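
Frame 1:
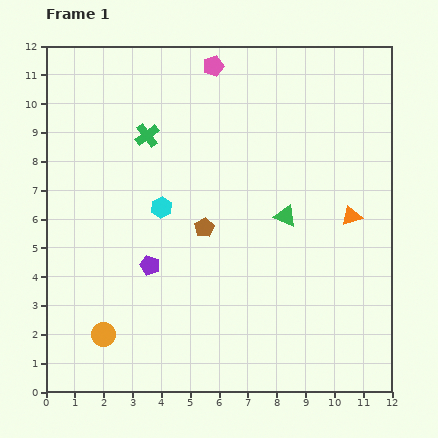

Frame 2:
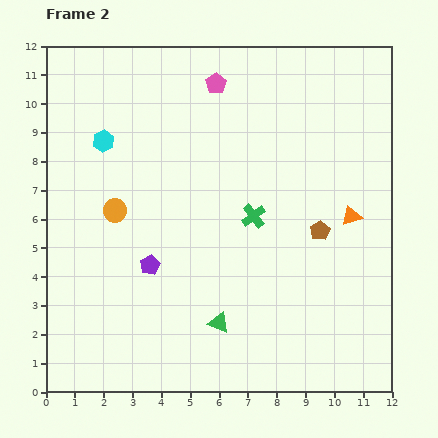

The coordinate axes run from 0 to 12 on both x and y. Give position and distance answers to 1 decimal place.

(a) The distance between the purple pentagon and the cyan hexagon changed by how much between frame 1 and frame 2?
+2.6

Distance in frame 1: 2.0. Distance in frame 2: 4.6.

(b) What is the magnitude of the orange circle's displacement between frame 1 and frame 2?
4.3

The orange circle moved from (2.0, 2.0) to (2.4, 6.3), a distance of √(0.4² + 4.3²) ≈ 4.3.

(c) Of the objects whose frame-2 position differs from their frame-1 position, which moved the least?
the pink pentagon

(moved 0.6)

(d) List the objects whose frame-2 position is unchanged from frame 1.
the purple pentagon, the orange triangle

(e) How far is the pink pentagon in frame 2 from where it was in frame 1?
0.6

The pink pentagon moved from (5.8, 11.3) to (5.9, 10.7), a distance of √(0.1² + 0.6²) ≈ 0.6.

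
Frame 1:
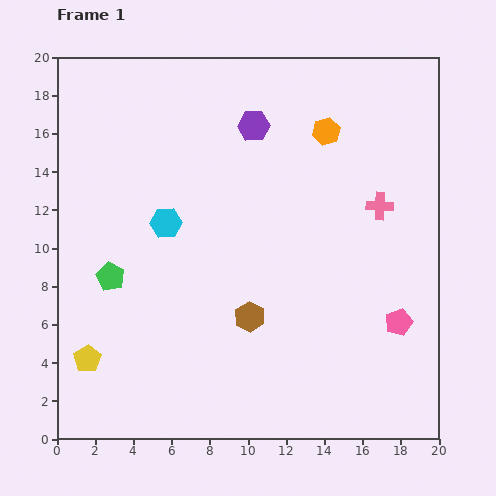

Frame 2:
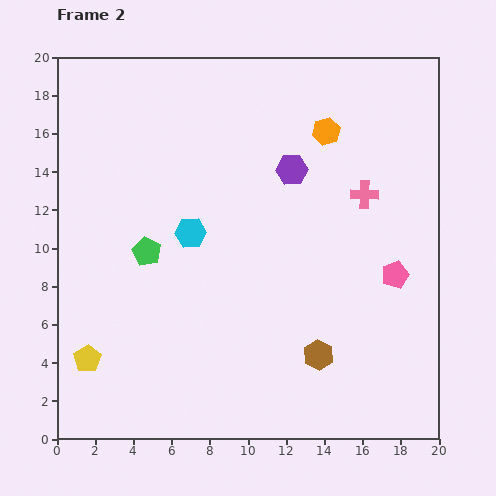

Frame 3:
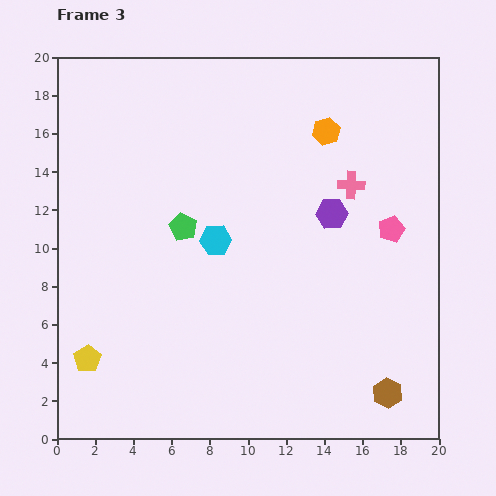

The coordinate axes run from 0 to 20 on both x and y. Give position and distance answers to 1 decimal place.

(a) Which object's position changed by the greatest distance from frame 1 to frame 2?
the brown hexagon

(moved 4.1; next 3.0)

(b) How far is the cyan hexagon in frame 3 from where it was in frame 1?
2.8

The cyan hexagon moved from (5.7, 11.3) to (8.3, 10.4), a distance of √(2.6² + 0.9²) ≈ 2.8.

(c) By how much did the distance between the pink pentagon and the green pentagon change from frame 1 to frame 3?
-4.4

Distance in frame 1: 15.3. Distance in frame 3: 10.9.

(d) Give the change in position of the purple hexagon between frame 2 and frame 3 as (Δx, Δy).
(2.1, -2.3)

The purple hexagon was at (12.3, 14.1) in frame 2 and (14.4, 11.8) in frame 3.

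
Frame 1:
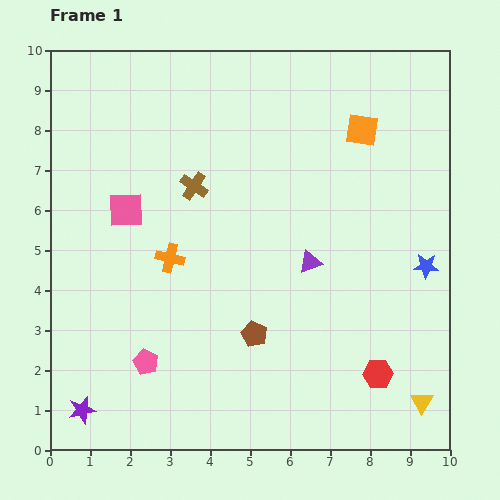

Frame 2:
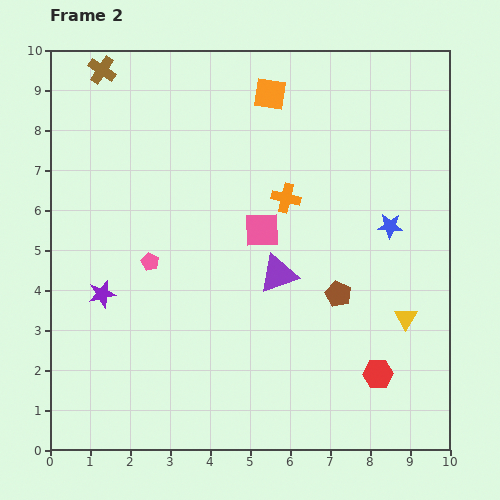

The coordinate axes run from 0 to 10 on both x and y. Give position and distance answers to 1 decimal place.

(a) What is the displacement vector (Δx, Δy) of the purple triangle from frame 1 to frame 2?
(-0.8, -0.3)

The purple triangle was at (6.5, 4.7) in frame 1 and (5.7, 4.4) in frame 2.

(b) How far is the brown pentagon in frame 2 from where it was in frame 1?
2.3

The brown pentagon moved from (5.1, 2.9) to (7.2, 3.9), a distance of √(2.1² + 1.0²) ≈ 2.3.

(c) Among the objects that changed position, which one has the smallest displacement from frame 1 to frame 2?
the purple triangle

(moved 0.9)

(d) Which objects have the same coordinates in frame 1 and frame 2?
the red hexagon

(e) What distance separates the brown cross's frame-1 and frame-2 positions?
3.7

The brown cross moved from (3.6, 6.6) to (1.3, 9.5), a distance of √(2.3² + 2.9²) ≈ 3.7.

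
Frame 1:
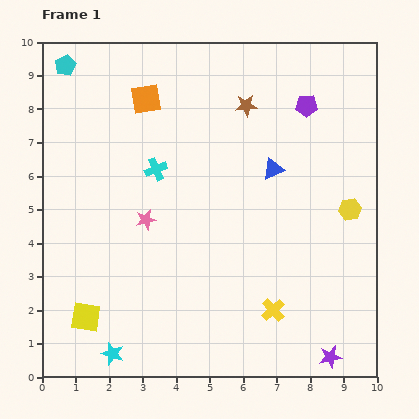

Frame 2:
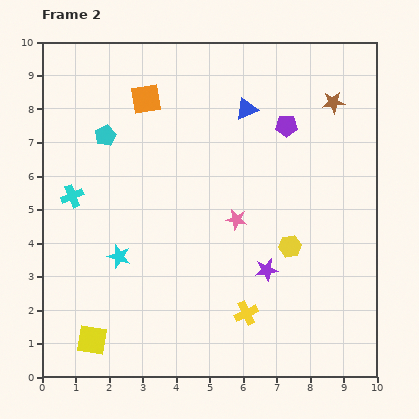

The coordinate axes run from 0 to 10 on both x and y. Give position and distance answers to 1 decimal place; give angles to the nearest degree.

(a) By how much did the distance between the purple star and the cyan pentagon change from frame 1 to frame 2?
-5.6

Distance in frame 1: 11.8. Distance in frame 2: 6.2.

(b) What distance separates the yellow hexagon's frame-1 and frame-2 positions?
2.1

The yellow hexagon moved from (9.2, 5.0) to (7.4, 3.9), a distance of √(1.8² + 1.1²) ≈ 2.1.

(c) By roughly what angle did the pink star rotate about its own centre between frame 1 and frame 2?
23° clockwise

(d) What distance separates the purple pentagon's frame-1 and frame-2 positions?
0.8

The purple pentagon moved from (7.9, 8.1) to (7.3, 7.5), a distance of √(0.6² + 0.6²) ≈ 0.8.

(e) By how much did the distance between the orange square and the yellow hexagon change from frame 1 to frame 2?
-0.7

Distance in frame 1: 6.9. Distance in frame 2: 6.2.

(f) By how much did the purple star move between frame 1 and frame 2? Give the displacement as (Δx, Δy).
(-1.9, 2.6)

The purple star was at (8.6, 0.6) in frame 1 and (6.7, 3.2) in frame 2.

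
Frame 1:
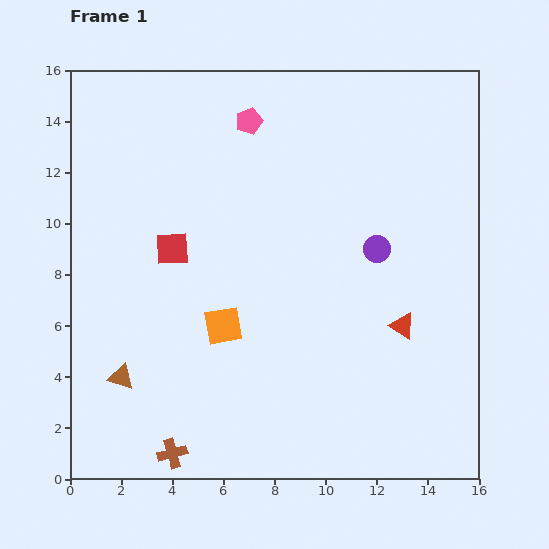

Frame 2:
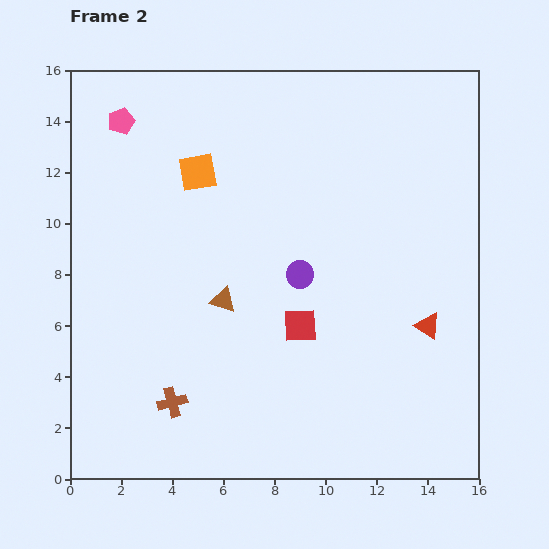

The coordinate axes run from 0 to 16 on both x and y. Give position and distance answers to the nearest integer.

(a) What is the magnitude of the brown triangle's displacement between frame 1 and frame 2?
5

The brown triangle moved from (2, 4) to (6, 7), a distance of √(4² + 3²) ≈ 5.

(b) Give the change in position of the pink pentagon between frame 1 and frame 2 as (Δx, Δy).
(-5, 0)

The pink pentagon was at (7, 14) in frame 1 and (2, 14) in frame 2.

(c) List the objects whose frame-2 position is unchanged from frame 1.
none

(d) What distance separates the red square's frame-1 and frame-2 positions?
6

The red square moved from (4, 9) to (9, 6), a distance of √(5² + 3²) ≈ 6.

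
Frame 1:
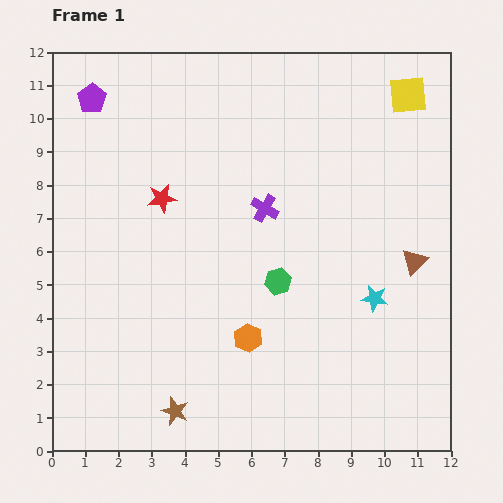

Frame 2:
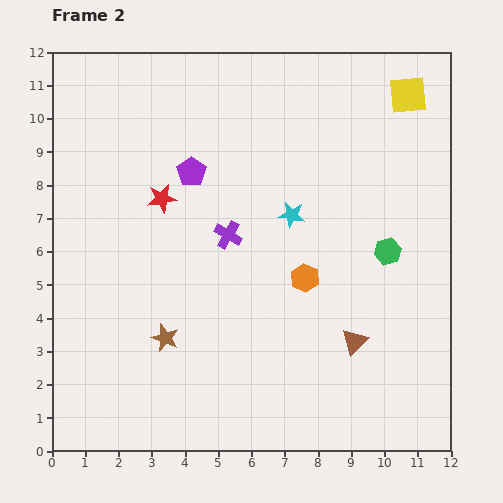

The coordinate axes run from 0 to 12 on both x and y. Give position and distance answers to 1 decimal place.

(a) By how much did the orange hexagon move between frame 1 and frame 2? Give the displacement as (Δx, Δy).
(1.7, 1.8)

The orange hexagon was at (5.9, 3.4) in frame 1 and (7.6, 5.2) in frame 2.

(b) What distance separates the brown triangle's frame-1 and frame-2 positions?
3.0

The brown triangle moved from (10.9, 5.7) to (9.1, 3.3), a distance of √(1.8² + 2.4²) ≈ 3.0.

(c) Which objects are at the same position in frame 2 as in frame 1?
the yellow square, the red star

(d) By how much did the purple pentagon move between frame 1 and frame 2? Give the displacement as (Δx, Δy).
(3.0, -2.2)

The purple pentagon was at (1.2, 10.6) in frame 1 and (4.2, 8.4) in frame 2.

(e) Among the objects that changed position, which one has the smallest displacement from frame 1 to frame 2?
the purple cross

(moved 1.4)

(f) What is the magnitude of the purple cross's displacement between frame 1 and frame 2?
1.4

The purple cross moved from (6.4, 7.3) to (5.3, 6.5), a distance of √(1.1² + 0.8²) ≈ 1.4.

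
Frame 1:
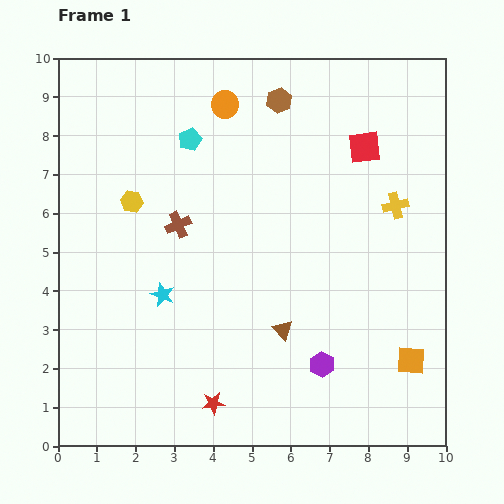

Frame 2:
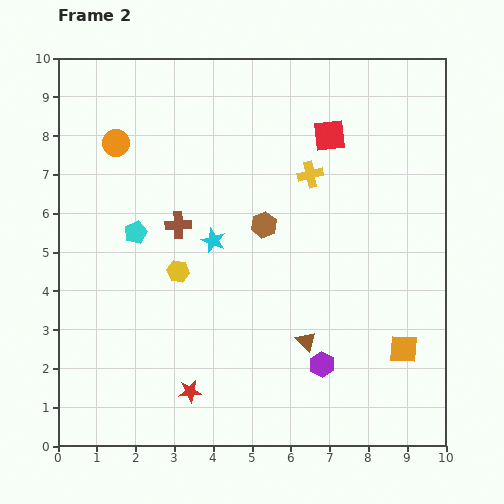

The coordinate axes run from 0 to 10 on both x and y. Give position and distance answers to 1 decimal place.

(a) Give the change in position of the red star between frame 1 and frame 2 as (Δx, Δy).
(-0.6, 0.3)

The red star was at (4.0, 1.1) in frame 1 and (3.4, 1.4) in frame 2.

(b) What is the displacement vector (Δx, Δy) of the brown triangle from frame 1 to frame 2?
(0.6, -0.3)

The brown triangle was at (5.8, 3.0) in frame 1 and (6.4, 2.7) in frame 2.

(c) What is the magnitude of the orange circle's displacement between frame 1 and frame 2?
3.0

The orange circle moved from (4.3, 8.8) to (1.5, 7.8), a distance of √(2.8² + 1.0²) ≈ 3.0.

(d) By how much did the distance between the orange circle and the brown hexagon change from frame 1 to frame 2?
+2.9

Distance in frame 1: 1.4. Distance in frame 2: 4.3.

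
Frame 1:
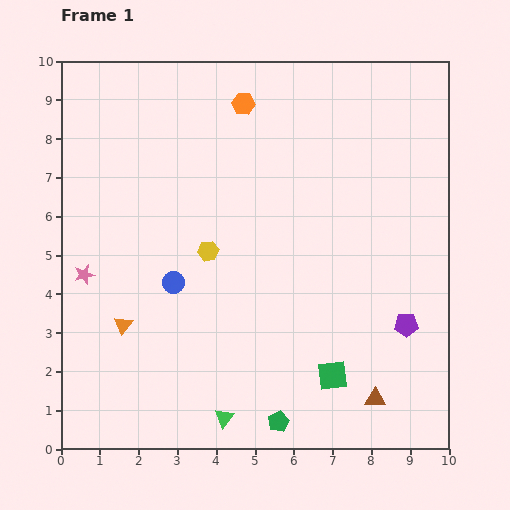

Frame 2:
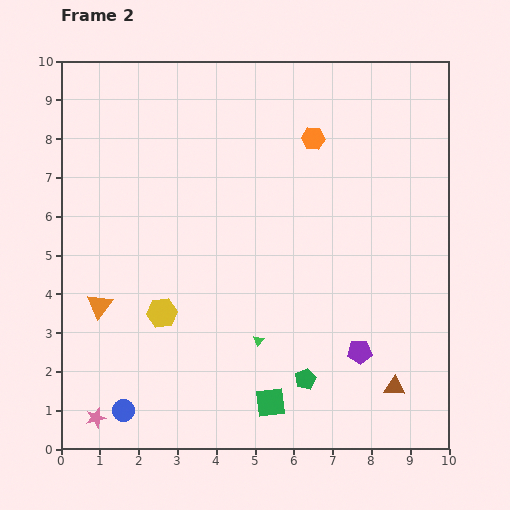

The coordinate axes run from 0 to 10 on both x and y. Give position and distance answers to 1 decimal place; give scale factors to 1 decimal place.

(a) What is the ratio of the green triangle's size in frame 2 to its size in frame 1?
0.6×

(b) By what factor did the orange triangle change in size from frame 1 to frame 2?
1.4×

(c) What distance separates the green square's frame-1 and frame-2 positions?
1.7

The green square moved from (7.0, 1.9) to (5.4, 1.2), a distance of √(1.6² + 0.7²) ≈ 1.7.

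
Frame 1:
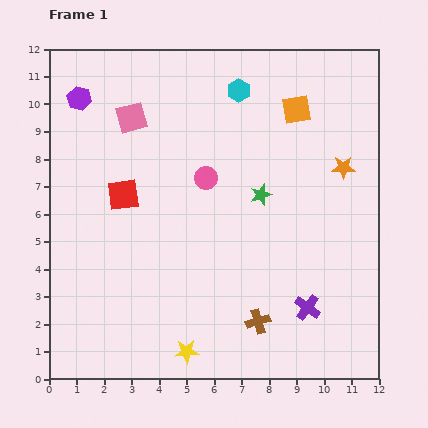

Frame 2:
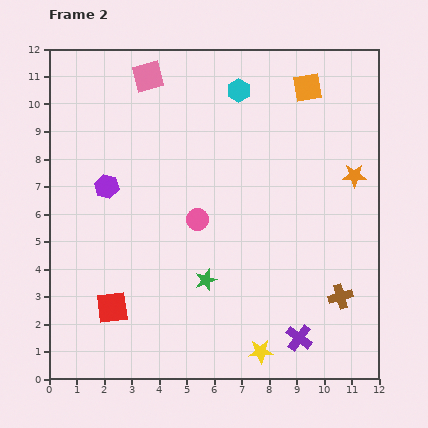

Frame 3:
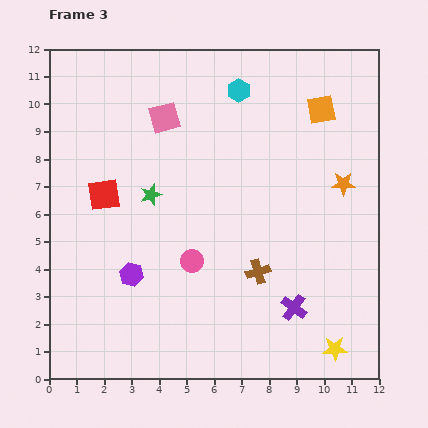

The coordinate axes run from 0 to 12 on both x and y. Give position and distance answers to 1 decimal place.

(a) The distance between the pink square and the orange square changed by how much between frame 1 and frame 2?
-0.2

Distance in frame 1: 6.0. Distance in frame 2: 5.8.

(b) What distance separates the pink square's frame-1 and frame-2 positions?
1.6

The pink square moved from (3.0, 9.5) to (3.6, 11.0), a distance of √(0.6² + 1.5²) ≈ 1.6.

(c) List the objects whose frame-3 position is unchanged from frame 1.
the cyan hexagon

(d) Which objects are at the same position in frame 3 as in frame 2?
the cyan hexagon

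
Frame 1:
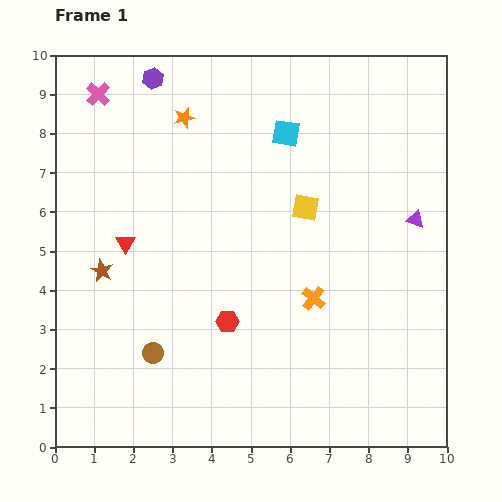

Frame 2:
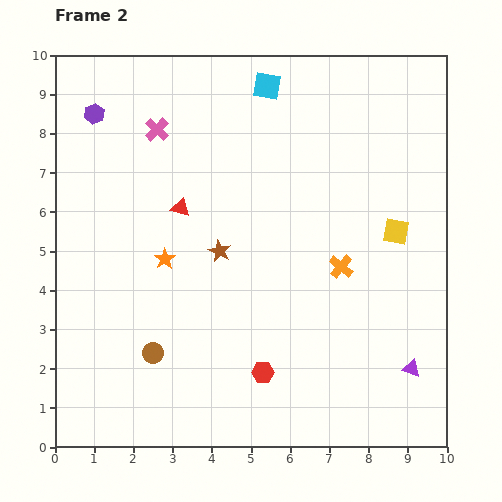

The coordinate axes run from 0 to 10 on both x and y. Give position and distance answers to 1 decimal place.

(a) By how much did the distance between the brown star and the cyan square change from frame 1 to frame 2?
-1.5

Distance in frame 1: 5.9. Distance in frame 2: 4.4.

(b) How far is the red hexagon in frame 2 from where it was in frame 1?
1.6

The red hexagon moved from (4.4, 3.2) to (5.3, 1.9), a distance of √(0.9² + 1.3²) ≈ 1.6.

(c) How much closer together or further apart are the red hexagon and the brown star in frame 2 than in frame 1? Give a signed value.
-0.2

Distance in frame 1: 3.5. Distance in frame 2: 3.3.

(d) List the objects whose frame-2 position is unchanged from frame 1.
the brown circle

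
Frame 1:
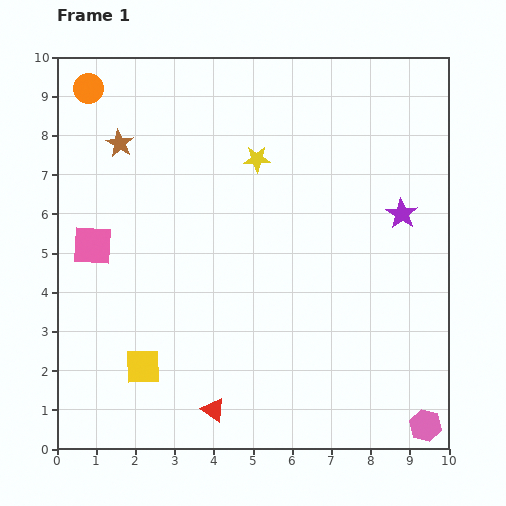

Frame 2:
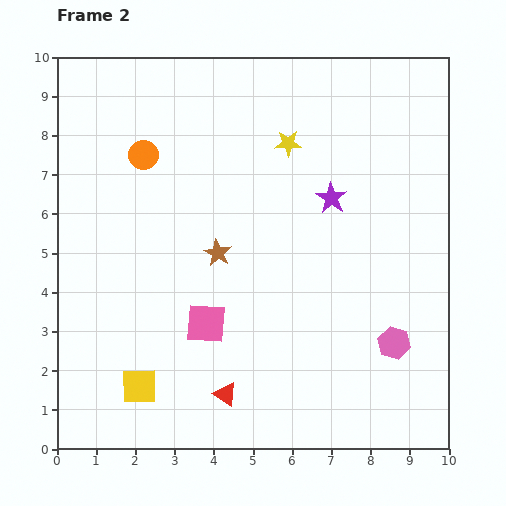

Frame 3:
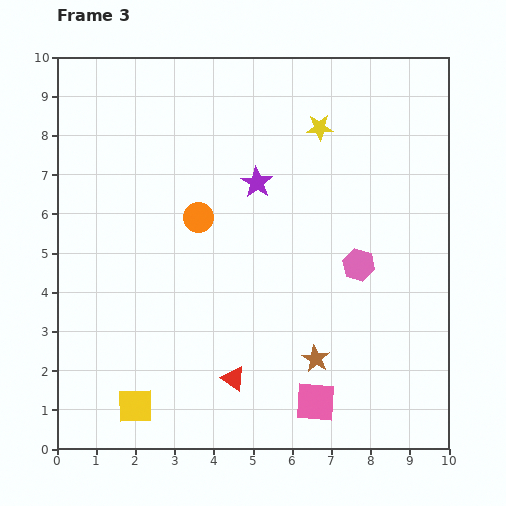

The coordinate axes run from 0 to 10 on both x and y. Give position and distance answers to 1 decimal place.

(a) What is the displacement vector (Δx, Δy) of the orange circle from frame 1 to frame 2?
(1.4, -1.7)

The orange circle was at (0.8, 9.2) in frame 1 and (2.2, 7.5) in frame 2.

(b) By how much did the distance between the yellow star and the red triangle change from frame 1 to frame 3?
+0.3

Distance in frame 1: 6.5. Distance in frame 3: 6.8.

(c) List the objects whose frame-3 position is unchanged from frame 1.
none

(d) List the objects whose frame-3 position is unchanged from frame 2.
none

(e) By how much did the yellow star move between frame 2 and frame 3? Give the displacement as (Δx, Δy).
(0.8, 0.4)

The yellow star was at (5.9, 7.8) in frame 2 and (6.7, 8.2) in frame 3.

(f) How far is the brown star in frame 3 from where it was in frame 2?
3.7

The brown star moved from (4.1, 5.0) to (6.6, 2.3), a distance of √(2.5² + 2.7²) ≈ 3.7.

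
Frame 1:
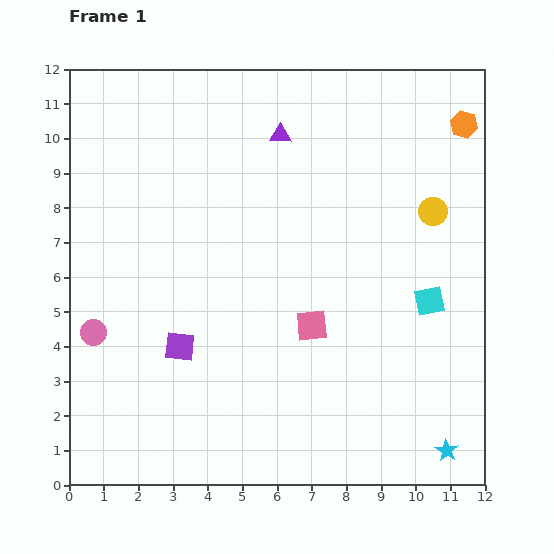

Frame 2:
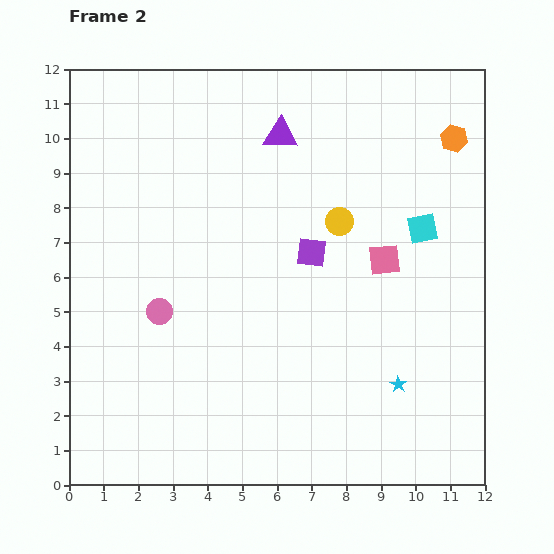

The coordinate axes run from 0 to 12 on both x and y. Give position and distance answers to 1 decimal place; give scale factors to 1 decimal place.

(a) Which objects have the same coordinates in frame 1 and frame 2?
the purple triangle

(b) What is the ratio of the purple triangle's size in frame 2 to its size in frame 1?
1.6×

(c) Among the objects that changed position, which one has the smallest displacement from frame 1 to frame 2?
the orange hexagon

(moved 0.5)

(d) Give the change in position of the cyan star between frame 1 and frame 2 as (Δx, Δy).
(-1.4, 1.9)

The cyan star was at (10.9, 1.0) in frame 1 and (9.5, 2.9) in frame 2.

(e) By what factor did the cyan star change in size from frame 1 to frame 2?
0.7×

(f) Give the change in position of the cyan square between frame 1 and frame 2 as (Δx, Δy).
(-0.2, 2.1)

The cyan square was at (10.4, 5.3) in frame 1 and (10.2, 7.4) in frame 2.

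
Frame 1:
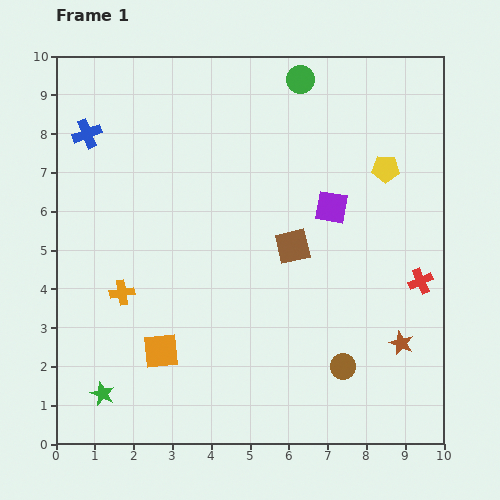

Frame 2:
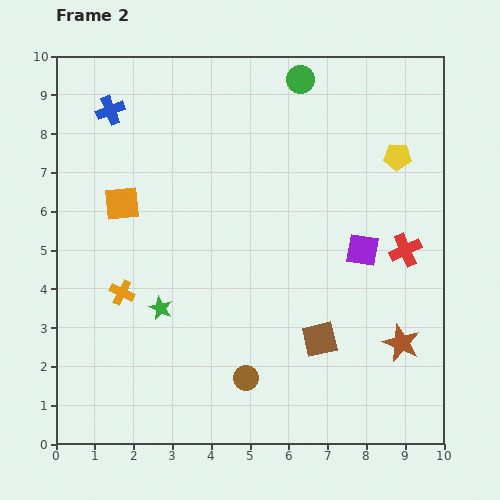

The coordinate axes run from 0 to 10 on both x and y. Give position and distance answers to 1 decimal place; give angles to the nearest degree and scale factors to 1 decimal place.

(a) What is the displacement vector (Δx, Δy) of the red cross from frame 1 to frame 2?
(-0.4, 0.8)

The red cross was at (9.4, 4.2) in frame 1 and (9.0, 5.0) in frame 2.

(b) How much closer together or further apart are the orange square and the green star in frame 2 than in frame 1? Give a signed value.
+1.0

Distance in frame 1: 1.9. Distance in frame 2: 2.9.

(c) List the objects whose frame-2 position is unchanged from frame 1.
the brown star, the green circle, the orange cross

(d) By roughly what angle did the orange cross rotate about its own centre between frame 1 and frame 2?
35° clockwise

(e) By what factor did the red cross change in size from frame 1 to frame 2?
1.3×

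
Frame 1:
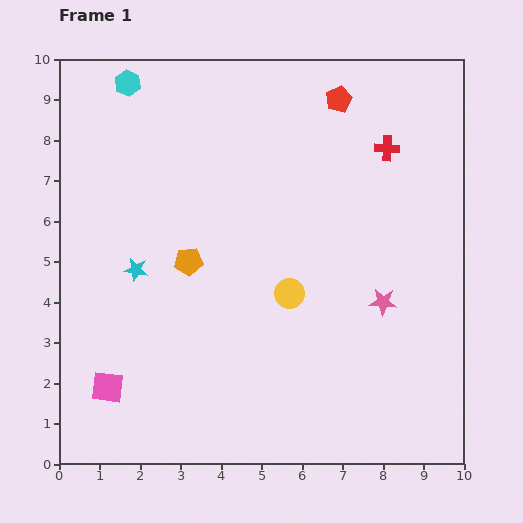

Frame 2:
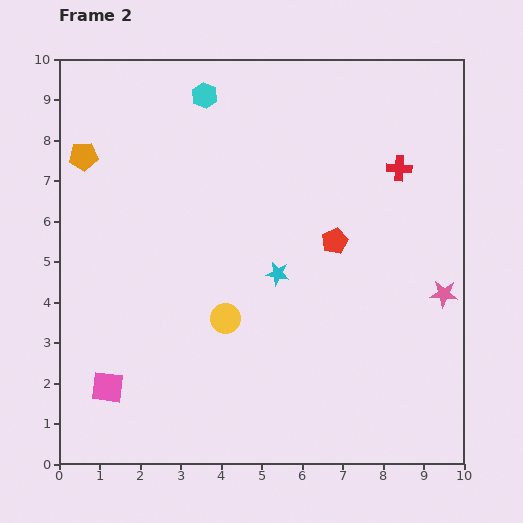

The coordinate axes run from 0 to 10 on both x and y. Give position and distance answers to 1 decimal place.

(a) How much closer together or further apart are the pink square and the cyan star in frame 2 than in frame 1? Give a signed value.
+2.0

Distance in frame 1: 3.0. Distance in frame 2: 5.0.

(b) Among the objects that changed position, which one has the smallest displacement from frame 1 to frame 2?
the red cross

(moved 0.6)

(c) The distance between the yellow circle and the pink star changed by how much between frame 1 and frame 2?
+3.1

Distance in frame 1: 2.3. Distance in frame 2: 5.4.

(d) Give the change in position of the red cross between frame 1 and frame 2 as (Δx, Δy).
(0.3, -0.5)

The red cross was at (8.1, 7.8) in frame 1 and (8.4, 7.3) in frame 2.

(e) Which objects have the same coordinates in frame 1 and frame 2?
the pink square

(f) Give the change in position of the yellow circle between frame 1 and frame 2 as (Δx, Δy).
(-1.6, -0.6)

The yellow circle was at (5.7, 4.2) in frame 1 and (4.1, 3.6) in frame 2.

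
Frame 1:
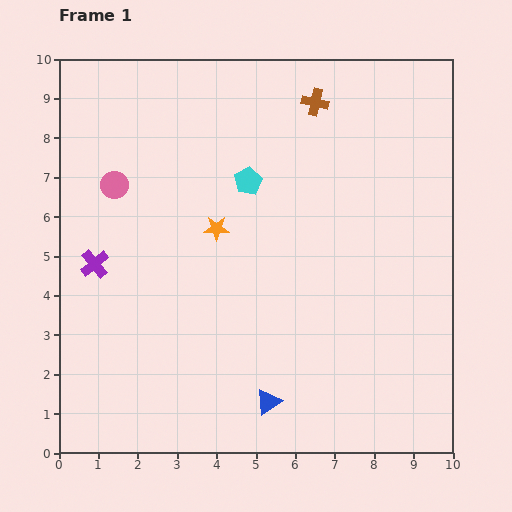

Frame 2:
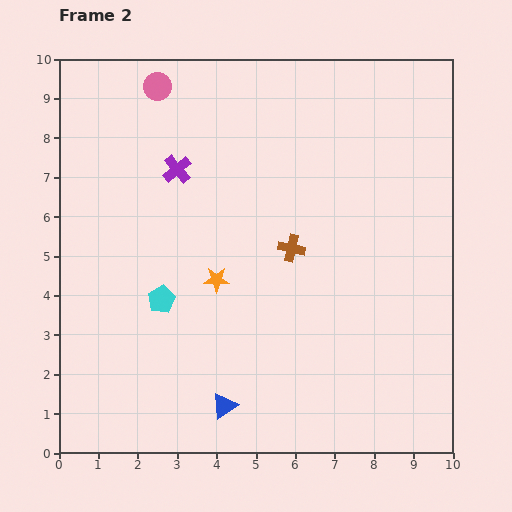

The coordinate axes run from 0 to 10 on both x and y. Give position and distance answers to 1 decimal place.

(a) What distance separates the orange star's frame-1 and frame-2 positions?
1.3

The orange star moved from (4.0, 5.7) to (4.0, 4.4), a distance of √(0.0² + 1.3²) ≈ 1.3.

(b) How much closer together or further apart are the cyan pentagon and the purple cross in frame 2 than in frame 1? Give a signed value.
-1.1

Distance in frame 1: 4.4. Distance in frame 2: 3.3.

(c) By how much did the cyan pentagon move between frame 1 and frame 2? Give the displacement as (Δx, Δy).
(-2.2, -3.0)

The cyan pentagon was at (4.8, 6.9) in frame 1 and (2.6, 3.9) in frame 2.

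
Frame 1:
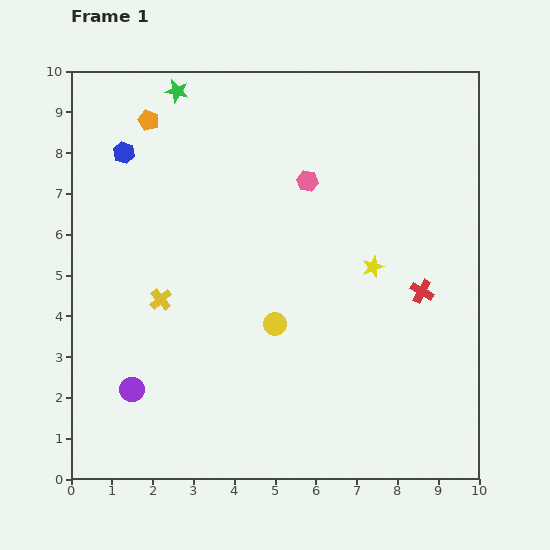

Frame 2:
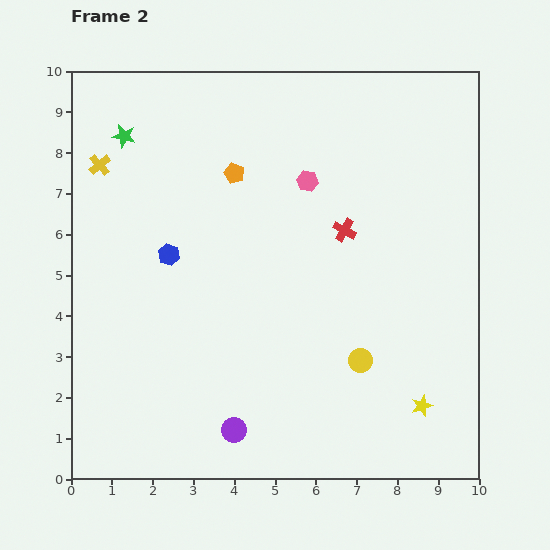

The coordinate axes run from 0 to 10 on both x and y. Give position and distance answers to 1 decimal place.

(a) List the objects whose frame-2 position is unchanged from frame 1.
the pink hexagon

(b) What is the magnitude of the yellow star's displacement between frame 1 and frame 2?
3.6

The yellow star moved from (7.4, 5.2) to (8.6, 1.8), a distance of √(1.2² + 3.4²) ≈ 3.6.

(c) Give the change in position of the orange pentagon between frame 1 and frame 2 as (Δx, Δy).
(2.1, -1.3)

The orange pentagon was at (1.9, 8.8) in frame 1 and (4.0, 7.5) in frame 2.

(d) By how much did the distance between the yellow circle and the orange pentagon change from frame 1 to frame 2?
-0.4

Distance in frame 1: 5.9. Distance in frame 2: 5.5.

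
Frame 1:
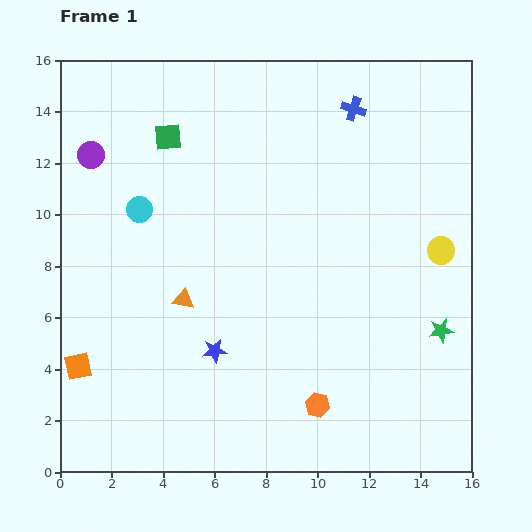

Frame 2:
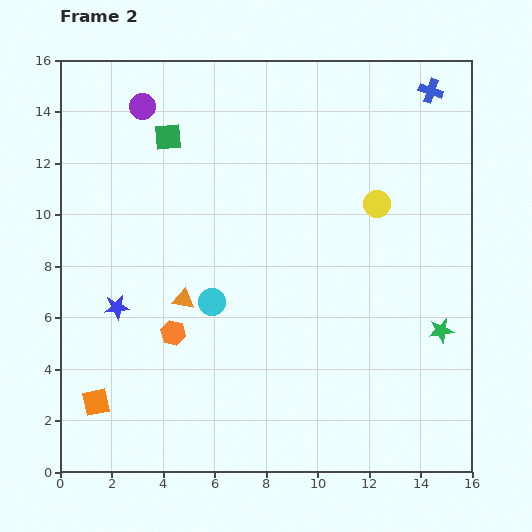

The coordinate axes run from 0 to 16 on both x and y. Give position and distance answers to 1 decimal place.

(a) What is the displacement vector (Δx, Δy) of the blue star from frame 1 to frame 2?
(-3.8, 1.7)

The blue star was at (6.0, 4.7) in frame 1 and (2.2, 6.4) in frame 2.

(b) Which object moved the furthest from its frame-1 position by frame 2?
the orange hexagon

(moved 6.3; next 4.6)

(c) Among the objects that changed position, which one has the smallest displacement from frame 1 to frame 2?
the orange square

(moved 1.6)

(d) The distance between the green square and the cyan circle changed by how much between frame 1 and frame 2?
+3.6

Distance in frame 1: 3.0. Distance in frame 2: 6.6.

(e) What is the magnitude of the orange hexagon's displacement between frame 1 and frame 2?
6.3

The orange hexagon moved from (10.0, 2.6) to (4.4, 5.4), a distance of √(5.6² + 2.8²) ≈ 6.3.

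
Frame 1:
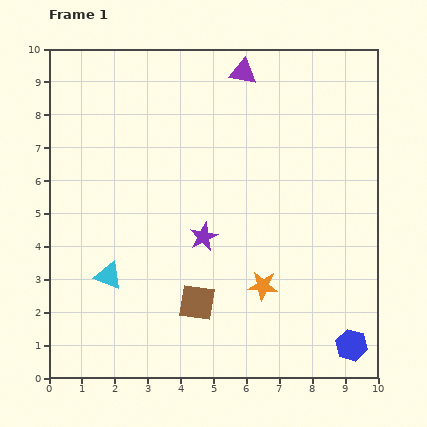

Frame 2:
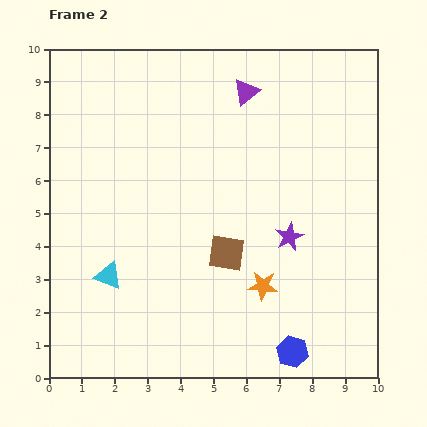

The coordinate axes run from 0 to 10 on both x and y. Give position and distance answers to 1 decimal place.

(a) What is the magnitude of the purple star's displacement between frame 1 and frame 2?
2.6

The purple star moved from (4.7, 4.3) to (7.3, 4.3), a distance of √(2.6² + 0.0²) ≈ 2.6.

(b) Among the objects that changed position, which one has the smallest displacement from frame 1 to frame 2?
the purple triangle

(moved 0.6)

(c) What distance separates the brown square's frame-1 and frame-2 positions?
1.7

The brown square moved from (4.5, 2.3) to (5.4, 3.8), a distance of √(0.9² + 1.5²) ≈ 1.7.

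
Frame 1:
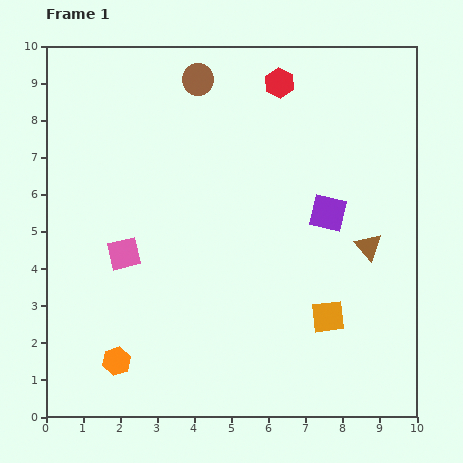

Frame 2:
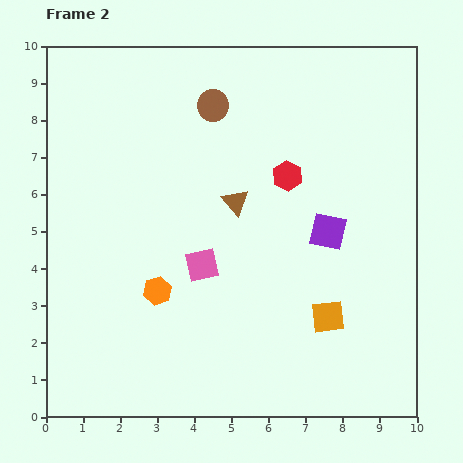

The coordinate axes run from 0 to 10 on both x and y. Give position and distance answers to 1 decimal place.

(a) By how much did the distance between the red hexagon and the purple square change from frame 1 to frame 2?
-1.8

Distance in frame 1: 3.7. Distance in frame 2: 1.9.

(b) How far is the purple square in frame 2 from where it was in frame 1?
0.5

The purple square moved from (7.6, 5.5) to (7.6, 5.0), a distance of √(0.0² + 0.5²) ≈ 0.5.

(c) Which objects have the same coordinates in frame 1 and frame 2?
the orange square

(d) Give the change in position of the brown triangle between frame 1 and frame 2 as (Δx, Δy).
(-3.6, 1.2)

The brown triangle was at (8.7, 4.6) in frame 1 and (5.1, 5.8) in frame 2.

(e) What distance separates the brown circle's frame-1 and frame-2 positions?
0.8

The brown circle moved from (4.1, 9.1) to (4.5, 8.4), a distance of √(0.4² + 0.7²) ≈ 0.8.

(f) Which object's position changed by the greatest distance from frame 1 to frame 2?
the brown triangle

(moved 3.8; next 2.5)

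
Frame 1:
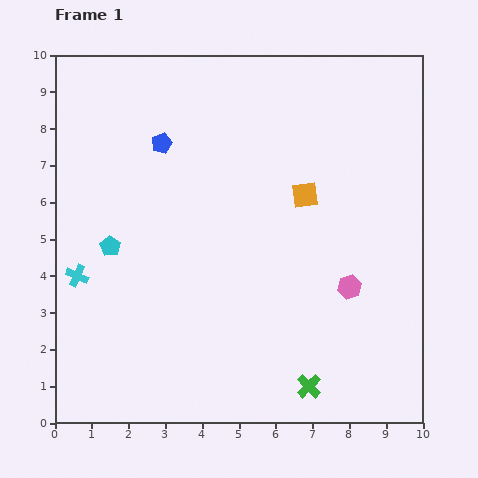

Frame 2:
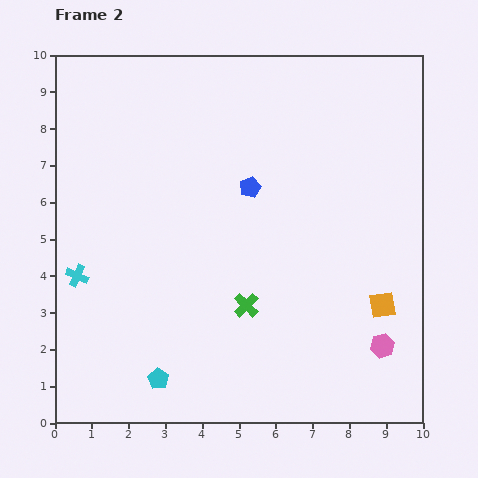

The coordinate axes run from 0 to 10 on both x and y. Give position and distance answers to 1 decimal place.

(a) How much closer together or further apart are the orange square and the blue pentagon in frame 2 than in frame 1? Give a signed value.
+0.7

Distance in frame 1: 4.1. Distance in frame 2: 4.8.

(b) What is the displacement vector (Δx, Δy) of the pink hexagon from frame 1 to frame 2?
(0.9, -1.6)

The pink hexagon was at (8.0, 3.7) in frame 1 and (8.9, 2.1) in frame 2.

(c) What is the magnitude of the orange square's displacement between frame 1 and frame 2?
3.7

The orange square moved from (6.8, 6.2) to (8.9, 3.2), a distance of √(2.1² + 3.0²) ≈ 3.7.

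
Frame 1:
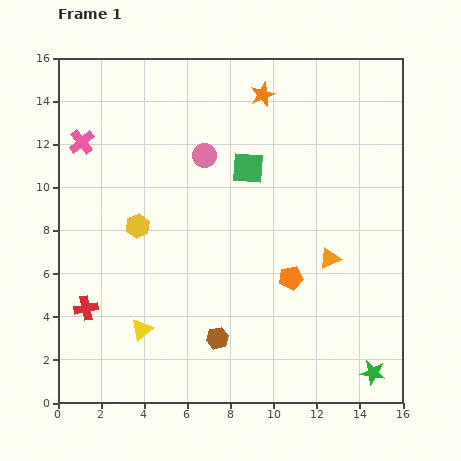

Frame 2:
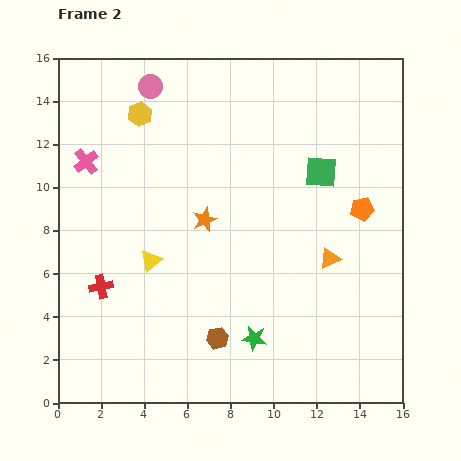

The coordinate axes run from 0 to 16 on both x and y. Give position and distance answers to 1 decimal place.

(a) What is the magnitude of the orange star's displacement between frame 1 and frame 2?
6.4

The orange star moved from (9.5, 14.3) to (6.8, 8.5), a distance of √(2.7² + 5.8²) ≈ 6.4.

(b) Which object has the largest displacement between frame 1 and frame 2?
the orange star

(moved 6.4; next 5.7)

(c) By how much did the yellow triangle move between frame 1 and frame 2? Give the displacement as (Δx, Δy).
(0.4, 3.2)

The yellow triangle was at (3.9, 3.4) in frame 1 and (4.3, 6.6) in frame 2.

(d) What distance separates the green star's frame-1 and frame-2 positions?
5.7

The green star moved from (14.6, 1.4) to (9.1, 3.0), a distance of √(5.5² + 1.6²) ≈ 5.7.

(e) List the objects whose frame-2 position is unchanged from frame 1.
the orange triangle, the brown hexagon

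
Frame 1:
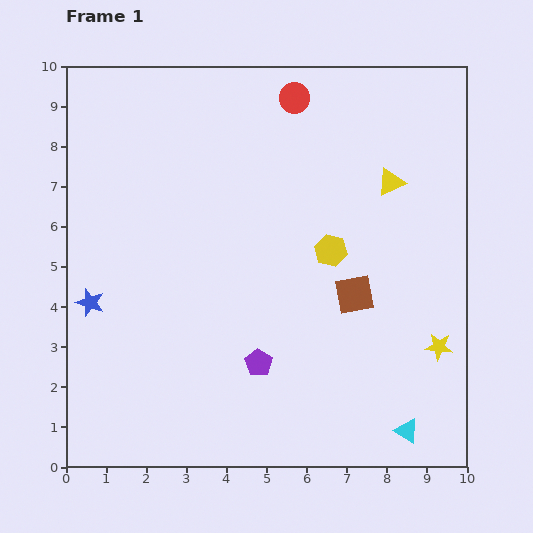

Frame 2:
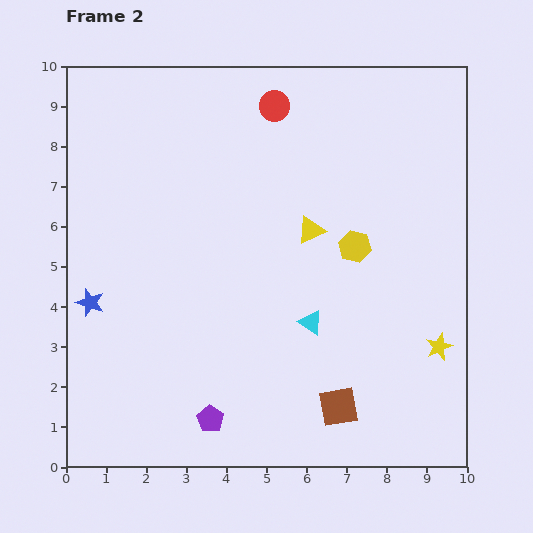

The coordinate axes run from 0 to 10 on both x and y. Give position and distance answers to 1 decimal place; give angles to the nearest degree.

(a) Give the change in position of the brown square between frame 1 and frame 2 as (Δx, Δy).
(-0.4, -2.8)

The brown square was at (7.2, 4.3) in frame 1 and (6.8, 1.5) in frame 2.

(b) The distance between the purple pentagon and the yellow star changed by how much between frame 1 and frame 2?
+1.5

Distance in frame 1: 4.5. Distance in frame 2: 6.0.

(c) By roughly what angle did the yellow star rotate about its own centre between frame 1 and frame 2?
29° counter-clockwise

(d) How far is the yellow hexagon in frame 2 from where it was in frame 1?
0.6

The yellow hexagon moved from (6.6, 5.4) to (7.2, 5.5), a distance of √(0.6² + 0.1²) ≈ 0.6.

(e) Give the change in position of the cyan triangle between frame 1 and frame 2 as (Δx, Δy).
(-2.4, 2.7)

The cyan triangle was at (8.5, 0.9) in frame 1 and (6.1, 3.6) in frame 2.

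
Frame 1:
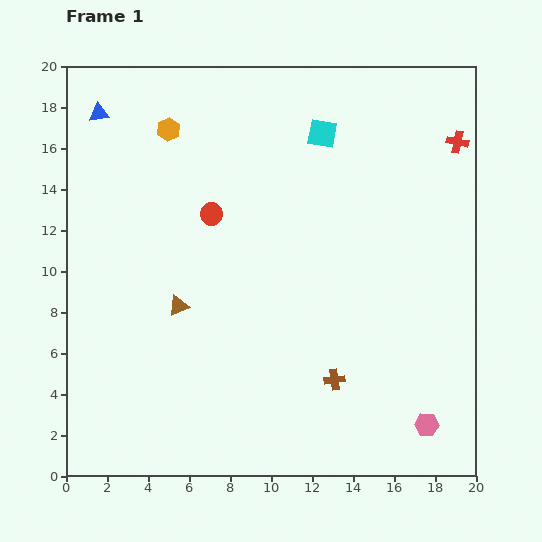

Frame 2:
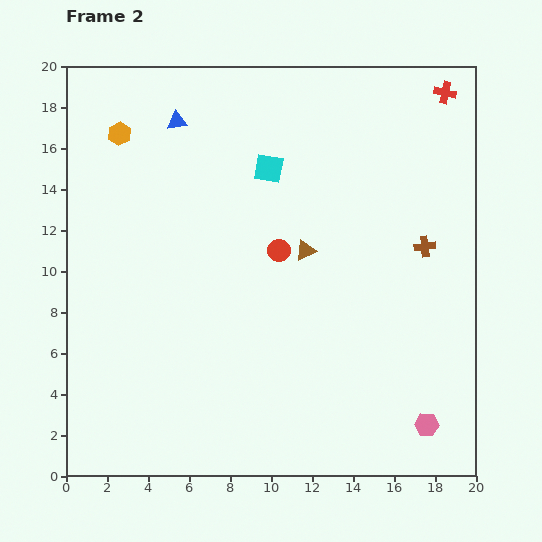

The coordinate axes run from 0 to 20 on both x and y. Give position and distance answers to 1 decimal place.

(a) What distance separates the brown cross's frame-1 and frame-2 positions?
7.8

The brown cross moved from (13.1, 4.7) to (17.5, 11.2), a distance of √(4.4² + 6.5²) ≈ 7.8.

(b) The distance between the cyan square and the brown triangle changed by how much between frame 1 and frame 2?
-6.5

Distance in frame 1: 10.9. Distance in frame 2: 4.4.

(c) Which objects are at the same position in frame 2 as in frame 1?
the pink hexagon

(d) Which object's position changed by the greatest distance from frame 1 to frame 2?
the brown cross

(moved 7.8; next 6.8)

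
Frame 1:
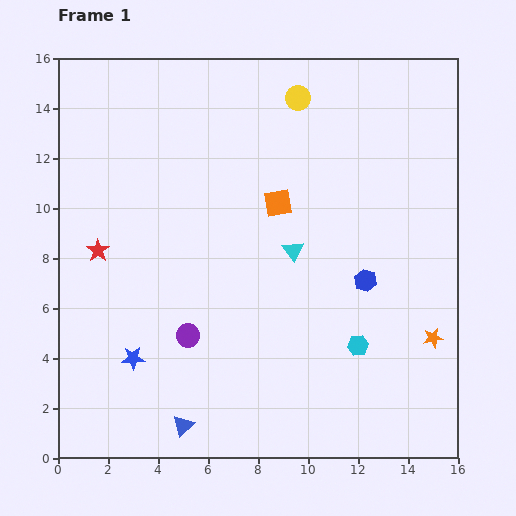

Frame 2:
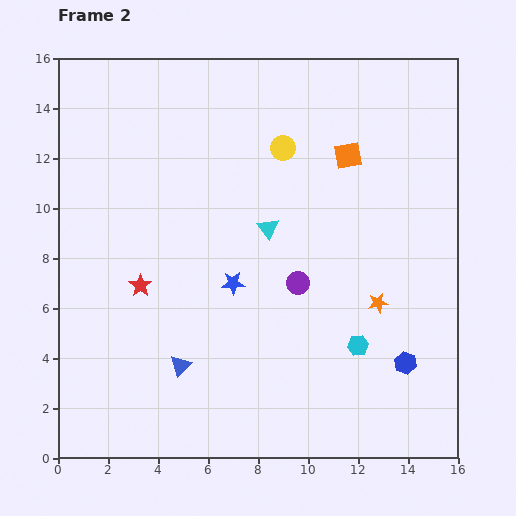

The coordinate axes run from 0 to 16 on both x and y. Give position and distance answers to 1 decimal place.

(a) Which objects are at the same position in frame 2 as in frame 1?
the cyan hexagon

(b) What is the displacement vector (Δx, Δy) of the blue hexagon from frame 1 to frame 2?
(1.6, -3.3)

The blue hexagon was at (12.3, 7.1) in frame 1 and (13.9, 3.8) in frame 2.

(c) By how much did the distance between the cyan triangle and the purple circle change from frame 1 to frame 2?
-2.9

Distance in frame 1: 5.4. Distance in frame 2: 2.5.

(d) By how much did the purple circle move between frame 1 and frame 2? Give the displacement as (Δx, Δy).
(4.4, 2.1)

The purple circle was at (5.2, 4.9) in frame 1 and (9.6, 7.0) in frame 2.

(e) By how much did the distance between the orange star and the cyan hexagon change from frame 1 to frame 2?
-1.1

Distance in frame 1: 3.0. Distance in frame 2: 1.9.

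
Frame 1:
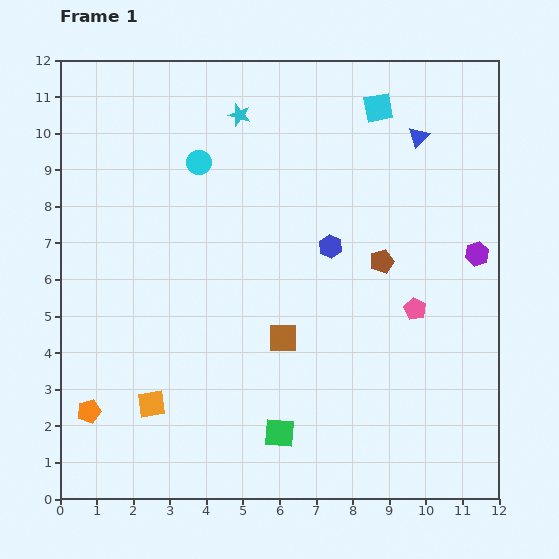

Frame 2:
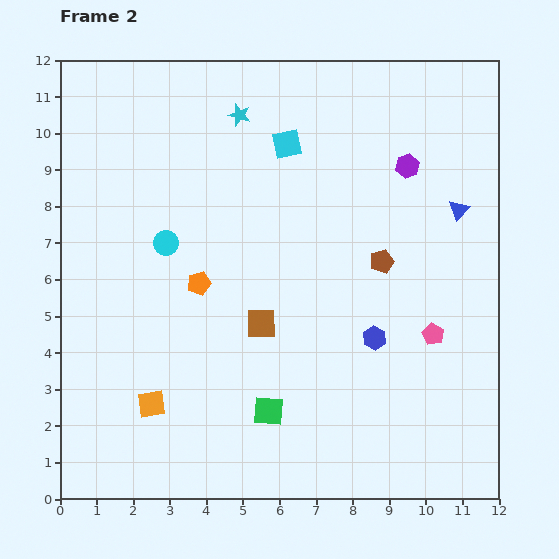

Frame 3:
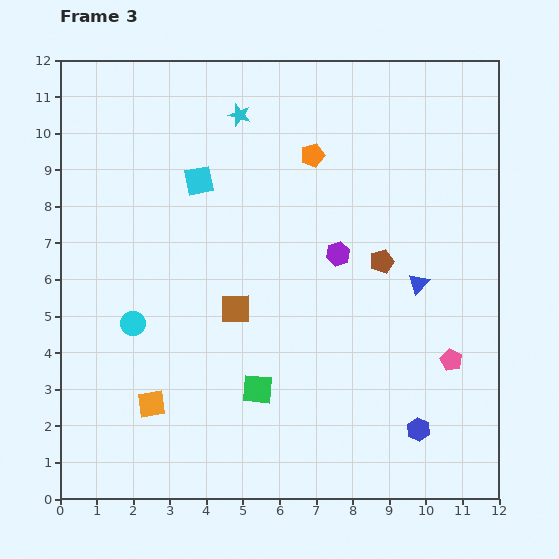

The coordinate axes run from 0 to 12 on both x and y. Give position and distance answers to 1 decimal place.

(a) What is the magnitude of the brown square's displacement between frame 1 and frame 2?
0.7

The brown square moved from (6.1, 4.4) to (5.5, 4.8), a distance of √(0.6² + 0.4²) ≈ 0.7.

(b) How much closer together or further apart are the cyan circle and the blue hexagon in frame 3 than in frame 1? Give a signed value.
+4.0

Distance in frame 1: 4.3. Distance in frame 3: 8.3.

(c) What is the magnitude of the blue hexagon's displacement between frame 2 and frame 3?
2.8

The blue hexagon moved from (8.6, 4.4) to (9.8, 1.9), a distance of √(1.2² + 2.5²) ≈ 2.8.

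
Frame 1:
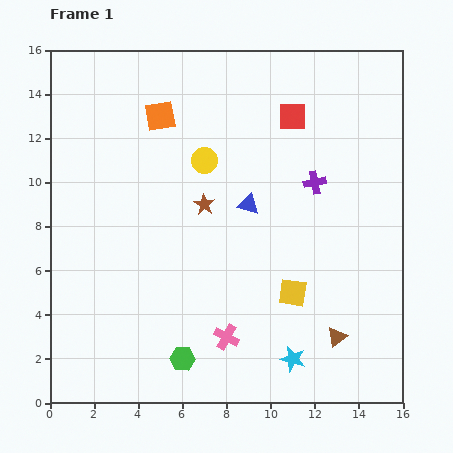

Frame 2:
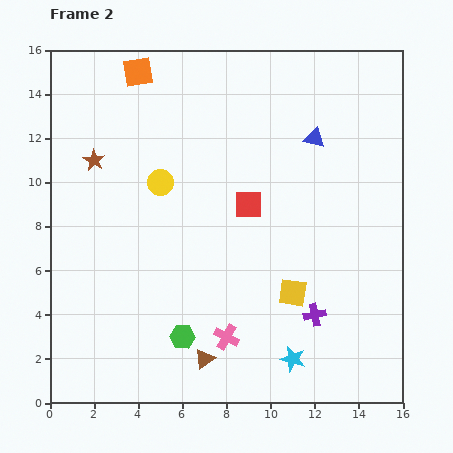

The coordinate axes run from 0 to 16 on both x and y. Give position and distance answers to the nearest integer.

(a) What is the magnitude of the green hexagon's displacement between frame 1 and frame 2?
1

The green hexagon moved from (6, 2) to (6, 3), a distance of √(0² + 1²) ≈ 1.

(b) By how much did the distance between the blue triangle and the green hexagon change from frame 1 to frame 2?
+3

Distance in frame 1: 8. Distance in frame 2: 11.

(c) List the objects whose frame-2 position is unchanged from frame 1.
the cyan star, the pink cross, the yellow square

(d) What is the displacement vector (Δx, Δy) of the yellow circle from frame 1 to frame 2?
(-2, -1)

The yellow circle was at (7, 11) in frame 1 and (5, 10) in frame 2.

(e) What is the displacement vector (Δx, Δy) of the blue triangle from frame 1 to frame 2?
(3, 3)

The blue triangle was at (9, 9) in frame 1 and (12, 12) in frame 2.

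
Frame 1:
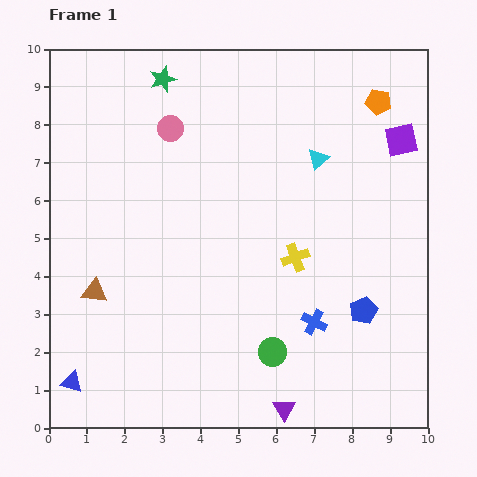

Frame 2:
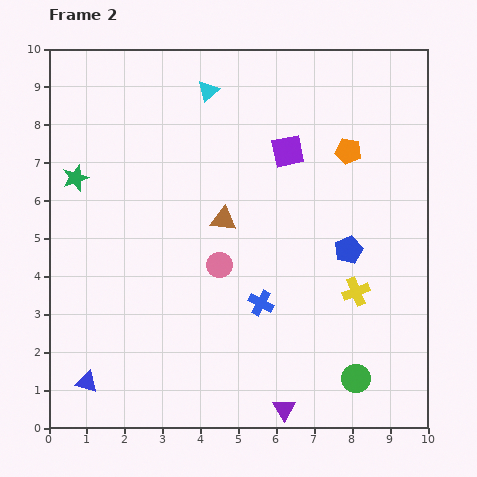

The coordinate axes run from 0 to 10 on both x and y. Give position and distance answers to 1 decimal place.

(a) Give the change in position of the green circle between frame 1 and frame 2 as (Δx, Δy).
(2.2, -0.7)

The green circle was at (5.9, 2.0) in frame 1 and (8.1, 1.3) in frame 2.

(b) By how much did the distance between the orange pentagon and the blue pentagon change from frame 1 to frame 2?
-2.9

Distance in frame 1: 5.5. Distance in frame 2: 2.6.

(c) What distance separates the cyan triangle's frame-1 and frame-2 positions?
3.4

The cyan triangle moved from (7.1, 7.1) to (4.2, 8.9), a distance of √(2.9² + 1.8²) ≈ 3.4.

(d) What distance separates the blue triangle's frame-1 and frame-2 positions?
0.4

The blue triangle moved from (0.6, 1.2) to (1.0, 1.2), a distance of √(0.4² + 0.0²) ≈ 0.4.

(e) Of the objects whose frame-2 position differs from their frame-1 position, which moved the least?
the blue triangle

(moved 0.4)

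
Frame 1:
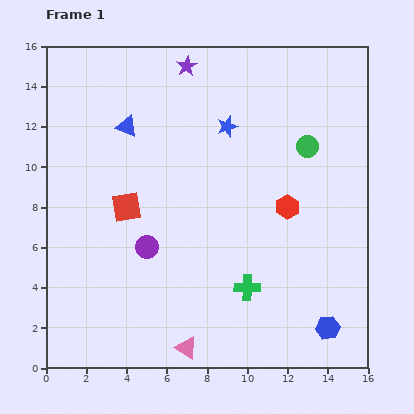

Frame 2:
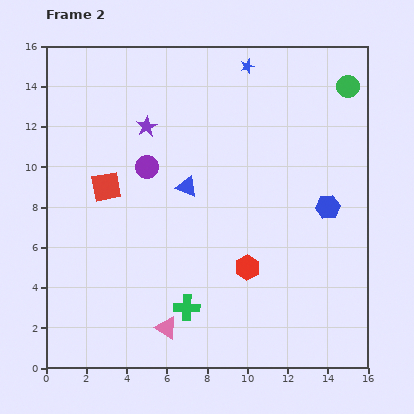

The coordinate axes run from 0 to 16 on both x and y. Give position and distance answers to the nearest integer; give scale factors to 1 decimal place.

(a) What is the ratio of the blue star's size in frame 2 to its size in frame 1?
0.7×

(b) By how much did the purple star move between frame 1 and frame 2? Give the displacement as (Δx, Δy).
(-2, -3)

The purple star was at (7, 15) in frame 1 and (5, 12) in frame 2.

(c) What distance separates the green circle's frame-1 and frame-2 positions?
4

The green circle moved from (13, 11) to (15, 14), a distance of √(2² + 3²) ≈ 4.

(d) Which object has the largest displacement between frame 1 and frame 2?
the blue hexagon

(moved 6; next 4)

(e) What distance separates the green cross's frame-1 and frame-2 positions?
3

The green cross moved from (10, 4) to (7, 3), a distance of √(3² + 1²) ≈ 3.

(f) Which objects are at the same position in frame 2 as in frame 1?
none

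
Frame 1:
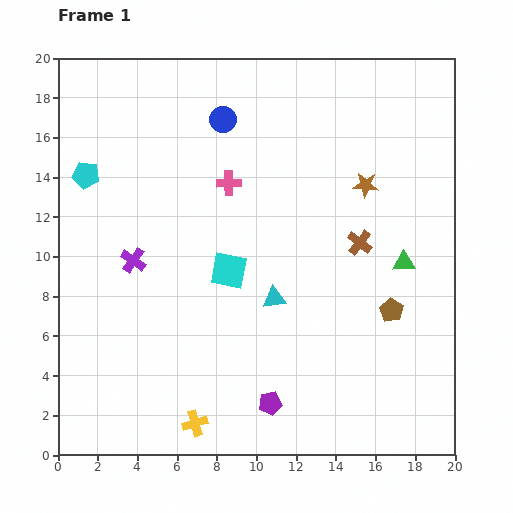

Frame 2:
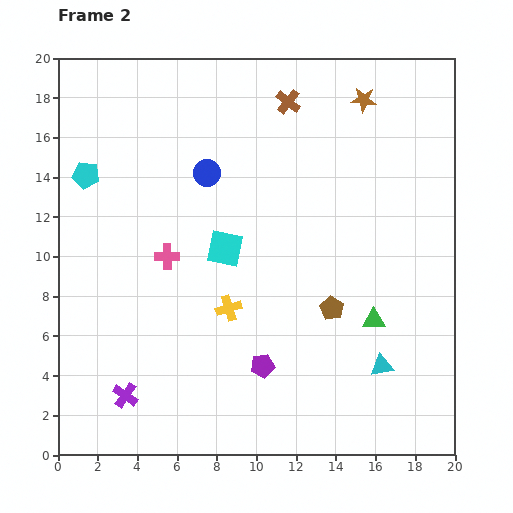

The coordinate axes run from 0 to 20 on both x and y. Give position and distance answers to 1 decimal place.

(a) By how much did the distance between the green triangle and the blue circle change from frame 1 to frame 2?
-0.4

Distance in frame 1: 11.6. Distance in frame 2: 11.2.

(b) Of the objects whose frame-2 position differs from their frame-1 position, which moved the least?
the cyan square

(moved 1.1)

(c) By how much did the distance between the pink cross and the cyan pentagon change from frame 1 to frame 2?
-1.4

Distance in frame 1: 7.2. Distance in frame 2: 5.8.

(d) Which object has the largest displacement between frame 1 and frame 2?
the brown cross

(moved 8.0; next 6.8)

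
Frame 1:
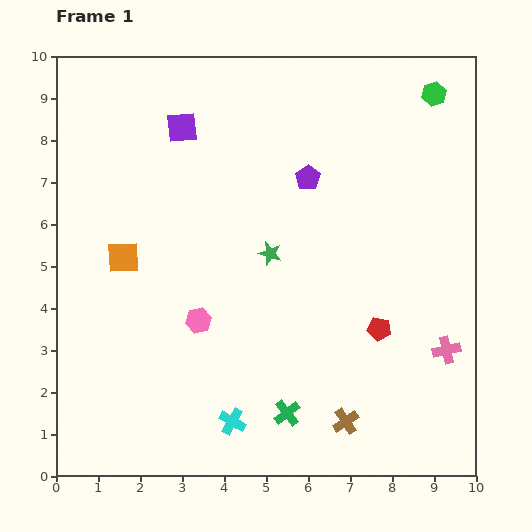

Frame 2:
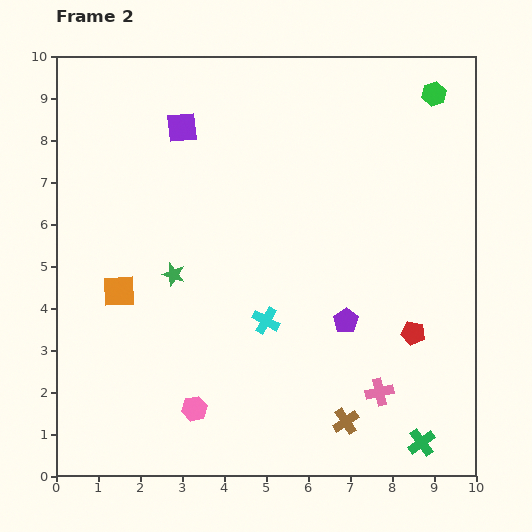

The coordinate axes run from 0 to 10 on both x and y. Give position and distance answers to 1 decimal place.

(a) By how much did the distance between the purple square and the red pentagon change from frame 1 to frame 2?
+0.7

Distance in frame 1: 6.7. Distance in frame 2: 7.4.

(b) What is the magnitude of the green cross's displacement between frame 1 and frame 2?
3.3

The green cross moved from (5.5, 1.5) to (8.7, 0.8), a distance of √(3.2² + 0.7²) ≈ 3.3.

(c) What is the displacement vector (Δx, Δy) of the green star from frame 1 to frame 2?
(-2.3, -0.5)

The green star was at (5.1, 5.3) in frame 1 and (2.8, 4.8) in frame 2.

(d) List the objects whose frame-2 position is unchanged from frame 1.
the brown cross, the purple square, the green hexagon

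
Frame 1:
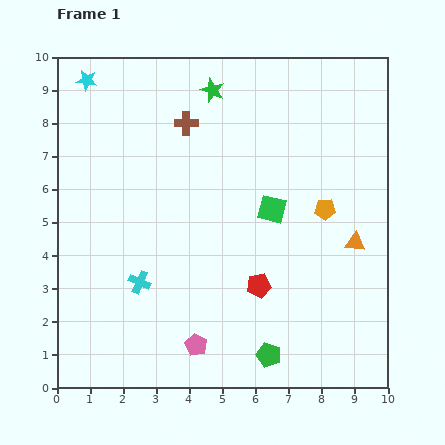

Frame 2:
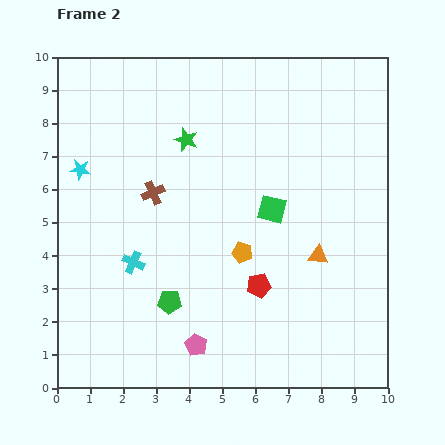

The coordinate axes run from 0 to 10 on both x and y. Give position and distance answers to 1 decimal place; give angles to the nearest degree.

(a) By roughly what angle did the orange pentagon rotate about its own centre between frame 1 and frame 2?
17° clockwise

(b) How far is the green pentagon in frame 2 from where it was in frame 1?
3.4

The green pentagon moved from (6.4, 1.0) to (3.4, 2.6), a distance of √(3.0² + 1.6²) ≈ 3.4.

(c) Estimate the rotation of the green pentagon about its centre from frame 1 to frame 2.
15° counter-clockwise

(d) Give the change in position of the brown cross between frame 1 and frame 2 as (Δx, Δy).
(-1.0, -2.1)

The brown cross was at (3.9, 8.0) in frame 1 and (2.9, 5.9) in frame 2.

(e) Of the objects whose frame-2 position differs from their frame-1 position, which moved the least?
the cyan cross

(moved 0.6)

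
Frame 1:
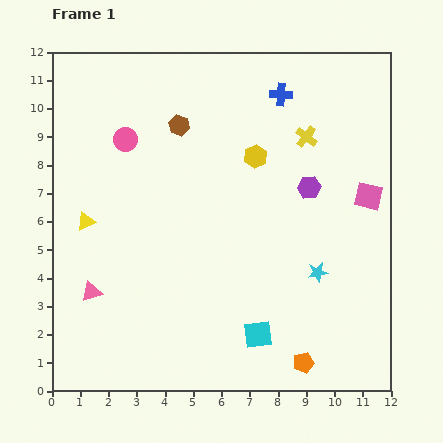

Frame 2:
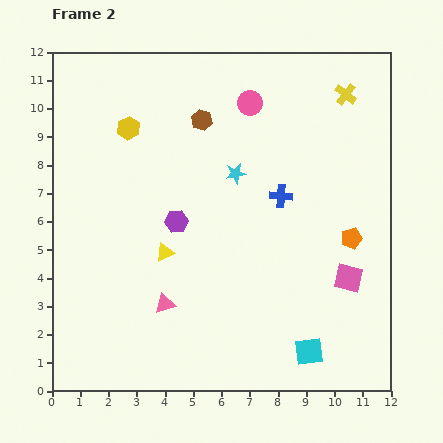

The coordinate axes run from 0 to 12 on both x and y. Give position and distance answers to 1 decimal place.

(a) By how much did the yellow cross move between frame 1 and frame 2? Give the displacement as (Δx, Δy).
(1.4, 1.5)

The yellow cross was at (9.0, 9.0) in frame 1 and (10.4, 10.5) in frame 2.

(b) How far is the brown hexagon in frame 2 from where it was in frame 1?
0.8

The brown hexagon moved from (4.5, 9.4) to (5.3, 9.6), a distance of √(0.8² + 0.2²) ≈ 0.8.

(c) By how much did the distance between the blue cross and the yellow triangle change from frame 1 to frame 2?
-3.6

Distance in frame 1: 8.2. Distance in frame 2: 4.6.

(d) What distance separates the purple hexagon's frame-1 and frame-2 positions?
4.9

The purple hexagon moved from (9.1, 7.2) to (4.4, 6.0), a distance of √(4.7² + 1.2²) ≈ 4.9.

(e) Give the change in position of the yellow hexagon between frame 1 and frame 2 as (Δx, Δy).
(-4.5, 1.0)

The yellow hexagon was at (7.2, 8.3) in frame 1 and (2.7, 9.3) in frame 2.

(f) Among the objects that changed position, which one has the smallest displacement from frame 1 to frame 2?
the brown hexagon

(moved 0.8)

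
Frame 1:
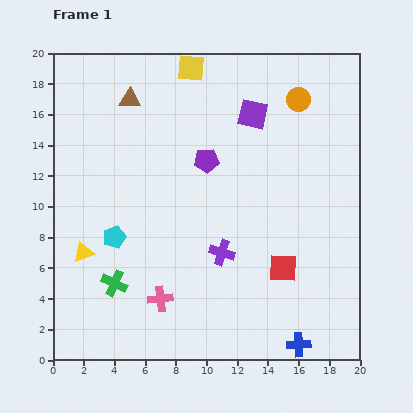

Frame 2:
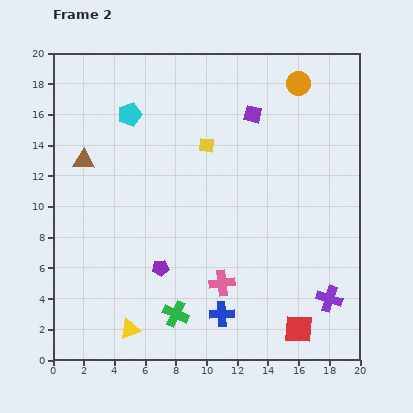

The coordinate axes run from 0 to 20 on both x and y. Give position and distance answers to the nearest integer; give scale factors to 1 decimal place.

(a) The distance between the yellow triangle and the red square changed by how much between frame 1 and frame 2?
-2

Distance in frame 1: 13. Distance in frame 2: 11.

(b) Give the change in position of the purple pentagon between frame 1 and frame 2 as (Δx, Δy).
(-3, -7)

The purple pentagon was at (10, 13) in frame 1 and (7, 6) in frame 2.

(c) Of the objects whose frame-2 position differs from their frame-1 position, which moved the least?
the orange circle

(moved 1)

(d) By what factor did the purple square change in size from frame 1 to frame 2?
0.6×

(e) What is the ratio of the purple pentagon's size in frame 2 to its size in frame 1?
0.7×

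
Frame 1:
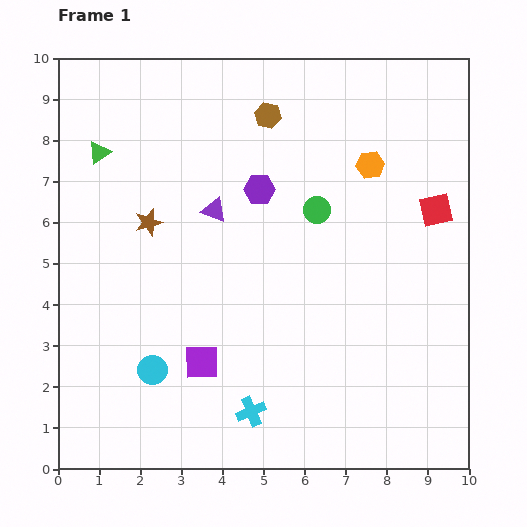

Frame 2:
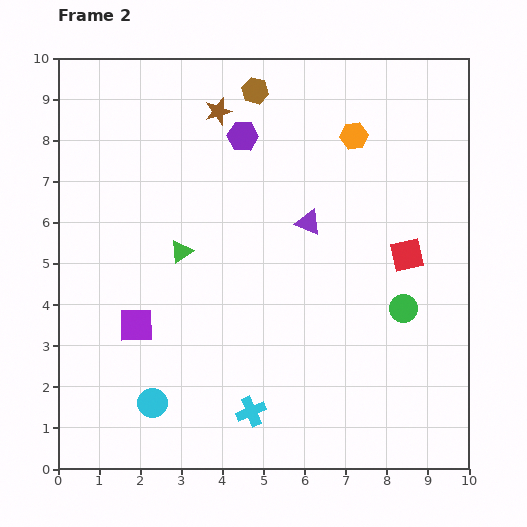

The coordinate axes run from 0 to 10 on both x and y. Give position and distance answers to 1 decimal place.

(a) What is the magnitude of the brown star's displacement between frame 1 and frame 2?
3.2

The brown star moved from (2.2, 6.0) to (3.9, 8.7), a distance of √(1.7² + 2.7²) ≈ 3.2.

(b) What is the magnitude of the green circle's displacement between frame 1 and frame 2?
3.2

The green circle moved from (6.3, 6.3) to (8.4, 3.9), a distance of √(2.1² + 2.4²) ≈ 3.2.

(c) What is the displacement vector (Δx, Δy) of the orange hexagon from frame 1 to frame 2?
(-0.4, 0.7)

The orange hexagon was at (7.6, 7.4) in frame 1 and (7.2, 8.1) in frame 2.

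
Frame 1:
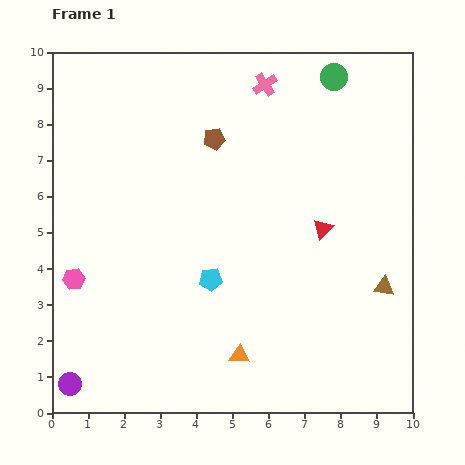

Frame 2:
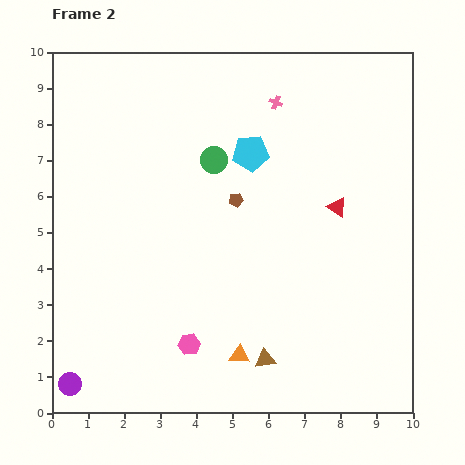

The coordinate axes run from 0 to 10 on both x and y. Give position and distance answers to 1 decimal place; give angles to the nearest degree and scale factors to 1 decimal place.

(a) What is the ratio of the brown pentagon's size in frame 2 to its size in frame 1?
0.6×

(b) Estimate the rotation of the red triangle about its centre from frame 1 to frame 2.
41° counter-clockwise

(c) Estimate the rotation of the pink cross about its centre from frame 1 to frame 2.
35° counter-clockwise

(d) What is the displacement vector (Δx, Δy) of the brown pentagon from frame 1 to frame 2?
(0.6, -1.7)

The brown pentagon was at (4.5, 7.6) in frame 1 and (5.1, 5.9) in frame 2.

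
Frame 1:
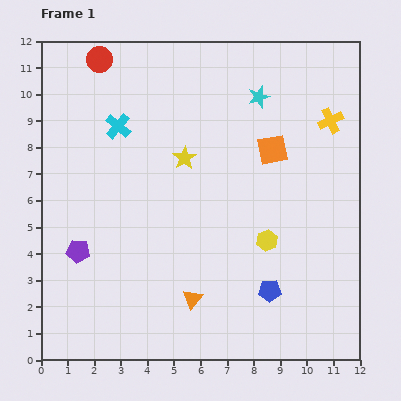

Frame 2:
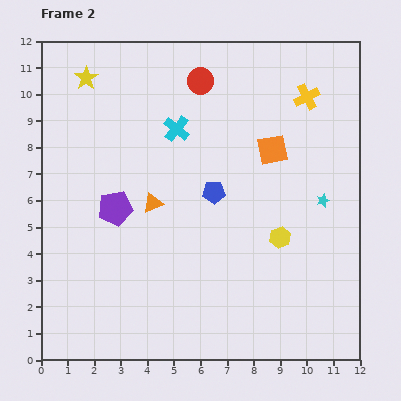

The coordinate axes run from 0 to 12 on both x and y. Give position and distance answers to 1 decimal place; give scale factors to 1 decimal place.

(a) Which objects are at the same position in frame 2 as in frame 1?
the orange square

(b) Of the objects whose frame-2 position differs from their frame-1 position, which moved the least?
the yellow hexagon

(moved 0.5)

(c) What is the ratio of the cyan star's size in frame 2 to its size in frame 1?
0.6×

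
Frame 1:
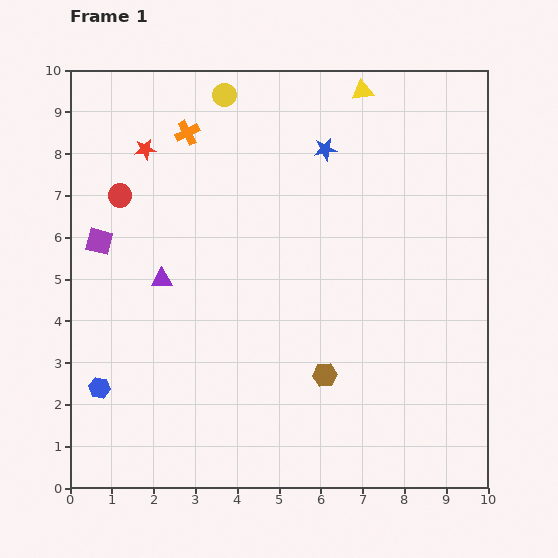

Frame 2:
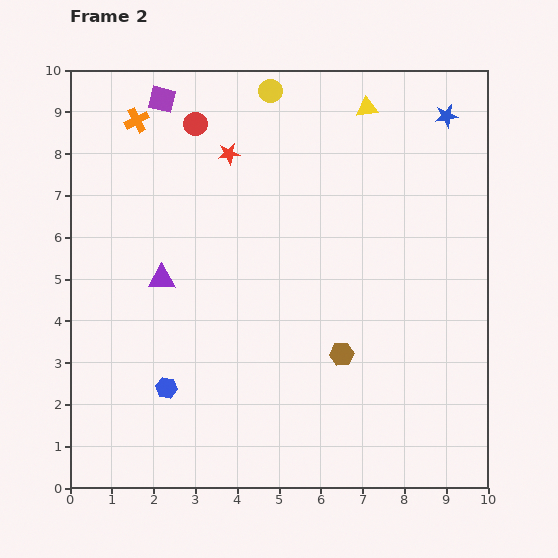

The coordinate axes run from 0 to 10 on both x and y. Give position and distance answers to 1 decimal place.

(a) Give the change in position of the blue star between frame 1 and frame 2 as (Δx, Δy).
(2.9, 0.8)

The blue star was at (6.1, 8.1) in frame 1 and (9.0, 8.9) in frame 2.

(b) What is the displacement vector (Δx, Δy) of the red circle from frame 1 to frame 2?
(1.8, 1.7)

The red circle was at (1.2, 7.0) in frame 1 and (3.0, 8.7) in frame 2.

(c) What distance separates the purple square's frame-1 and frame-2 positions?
3.7

The purple square moved from (0.7, 5.9) to (2.2, 9.3), a distance of √(1.5² + 3.4²) ≈ 3.7.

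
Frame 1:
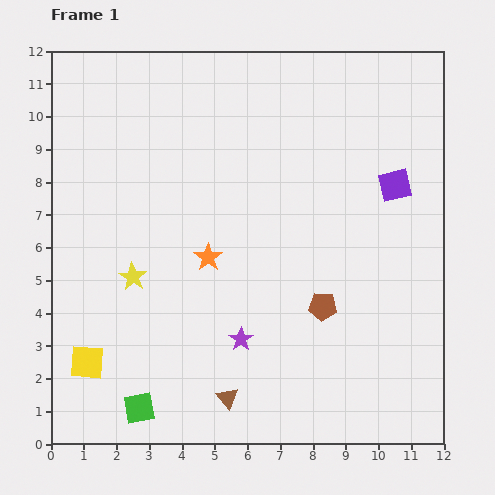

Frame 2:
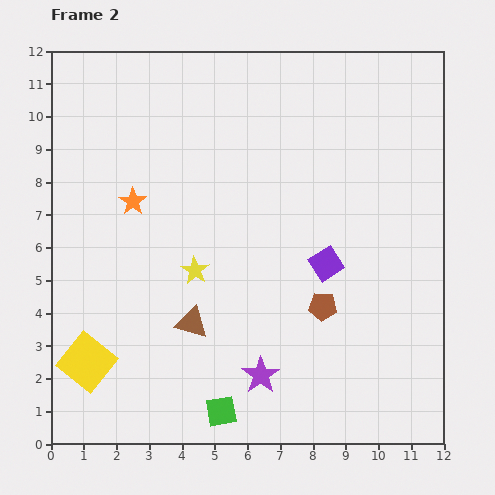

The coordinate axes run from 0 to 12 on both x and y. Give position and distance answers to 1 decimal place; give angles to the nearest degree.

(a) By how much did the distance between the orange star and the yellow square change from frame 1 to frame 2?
+0.2

Distance in frame 1: 4.9. Distance in frame 2: 5.1.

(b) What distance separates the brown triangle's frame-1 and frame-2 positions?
2.5

The brown triangle moved from (5.4, 1.4) to (4.3, 3.7), a distance of √(1.1² + 2.3²) ≈ 2.5.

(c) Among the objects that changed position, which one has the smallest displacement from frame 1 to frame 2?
the purple star

(moved 1.3)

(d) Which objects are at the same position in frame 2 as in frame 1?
the brown pentagon, the yellow square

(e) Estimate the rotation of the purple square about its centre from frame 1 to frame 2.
20° counter-clockwise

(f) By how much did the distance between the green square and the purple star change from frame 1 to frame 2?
-2.1

Distance in frame 1: 3.7. Distance in frame 2: 1.6.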